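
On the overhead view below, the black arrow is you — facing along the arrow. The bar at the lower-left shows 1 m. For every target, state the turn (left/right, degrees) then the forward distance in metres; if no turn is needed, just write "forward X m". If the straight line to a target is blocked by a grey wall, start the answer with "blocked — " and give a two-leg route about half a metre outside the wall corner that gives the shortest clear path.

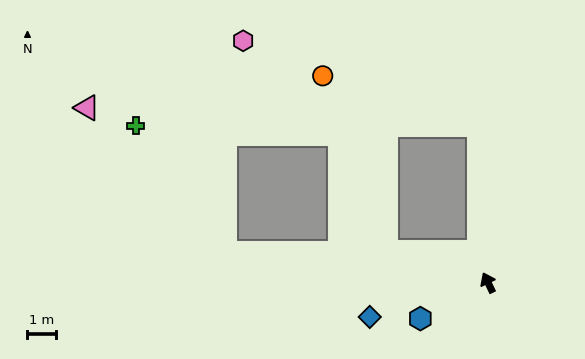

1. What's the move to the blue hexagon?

turn left 92°, forward 2.7 m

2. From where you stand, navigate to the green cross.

blocked — turn left 58°, forward 9.3 m, then turn right 48°, forward 5.5 m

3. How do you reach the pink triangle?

blocked — turn left 58°, forward 9.3 m, then turn right 40°, forward 7.1 m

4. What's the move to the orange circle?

blocked — turn left 47°, forward 3.7 m, then turn right 53°, forward 6.6 m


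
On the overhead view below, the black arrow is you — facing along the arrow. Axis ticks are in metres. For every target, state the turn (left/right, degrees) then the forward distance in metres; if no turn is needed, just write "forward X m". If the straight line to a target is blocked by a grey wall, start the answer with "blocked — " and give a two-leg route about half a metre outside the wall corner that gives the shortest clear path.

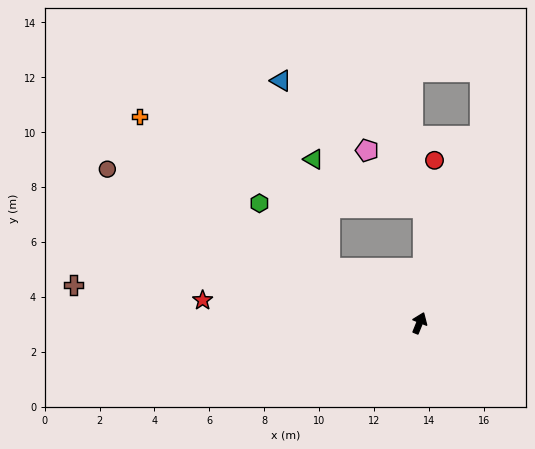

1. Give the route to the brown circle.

turn left 86°, forward 12.7 m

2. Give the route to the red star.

turn left 106°, forward 7.9 m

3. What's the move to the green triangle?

blocked — turn left 82°, forward 3.8 m, then turn right 52°, forward 4.1 m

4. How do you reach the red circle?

turn left 17°, forward 6.0 m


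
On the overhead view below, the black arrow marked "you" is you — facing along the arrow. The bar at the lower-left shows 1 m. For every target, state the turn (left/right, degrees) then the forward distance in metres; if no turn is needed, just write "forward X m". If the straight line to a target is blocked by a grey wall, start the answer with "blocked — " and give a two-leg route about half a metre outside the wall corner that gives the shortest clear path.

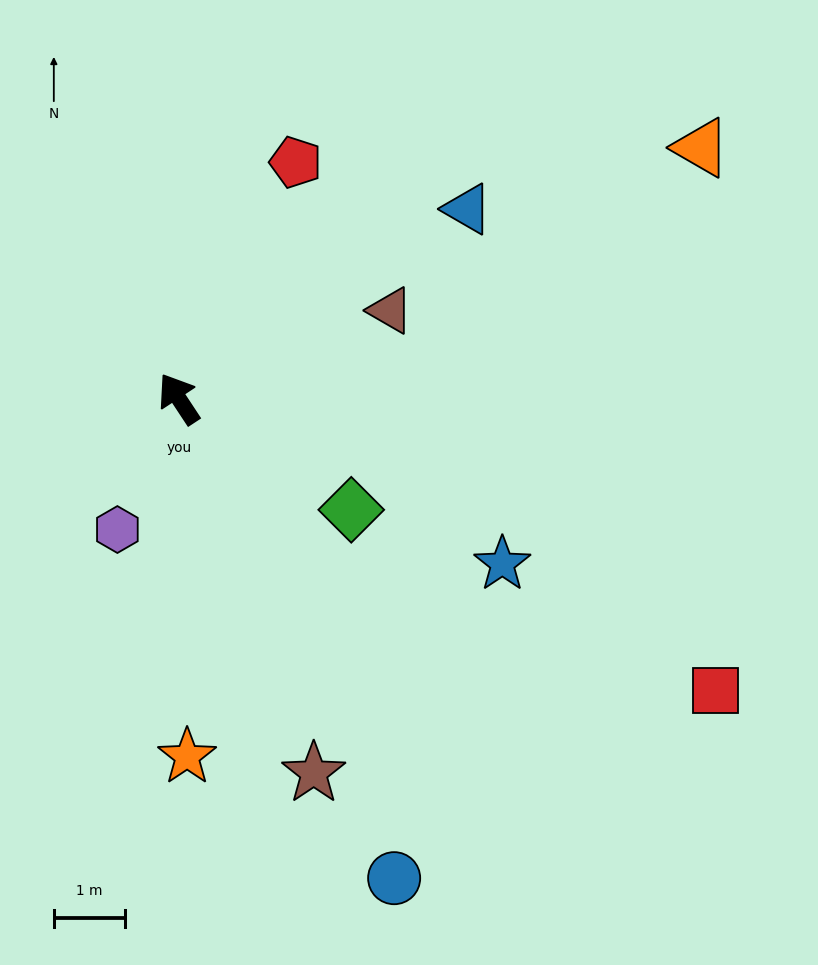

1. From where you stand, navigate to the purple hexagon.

turn left 121°, forward 2.0 m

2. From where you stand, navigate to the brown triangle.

turn right 101°, forward 3.2 m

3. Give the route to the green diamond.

turn right 156°, forward 2.9 m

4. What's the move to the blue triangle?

turn right 90°, forward 4.8 m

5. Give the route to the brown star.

turn left 166°, forward 5.6 m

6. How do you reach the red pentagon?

turn right 60°, forward 3.7 m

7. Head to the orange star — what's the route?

turn left 148°, forward 5.0 m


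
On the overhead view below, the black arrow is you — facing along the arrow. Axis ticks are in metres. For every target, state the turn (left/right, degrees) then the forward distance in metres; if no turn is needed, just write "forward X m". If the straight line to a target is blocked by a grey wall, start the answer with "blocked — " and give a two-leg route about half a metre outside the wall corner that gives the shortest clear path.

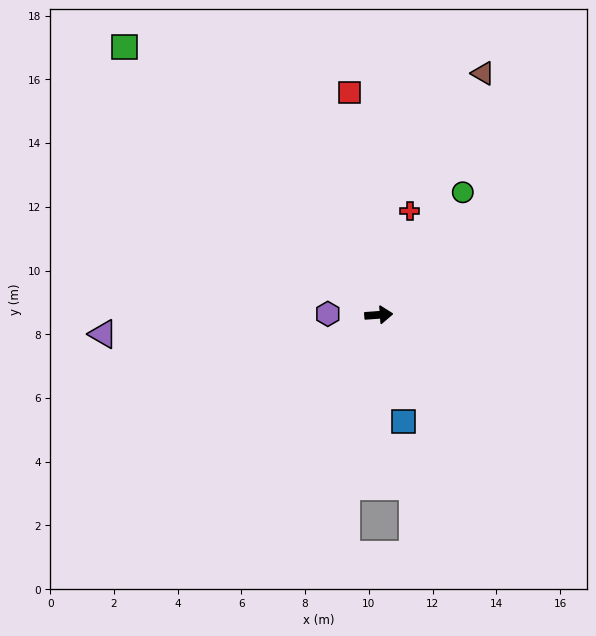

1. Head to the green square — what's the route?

turn left 129°, forward 11.6 m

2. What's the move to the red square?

turn left 93°, forward 7.0 m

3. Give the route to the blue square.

turn right 81°, forward 3.4 m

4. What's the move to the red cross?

turn left 69°, forward 3.4 m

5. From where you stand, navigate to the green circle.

turn left 51°, forward 4.7 m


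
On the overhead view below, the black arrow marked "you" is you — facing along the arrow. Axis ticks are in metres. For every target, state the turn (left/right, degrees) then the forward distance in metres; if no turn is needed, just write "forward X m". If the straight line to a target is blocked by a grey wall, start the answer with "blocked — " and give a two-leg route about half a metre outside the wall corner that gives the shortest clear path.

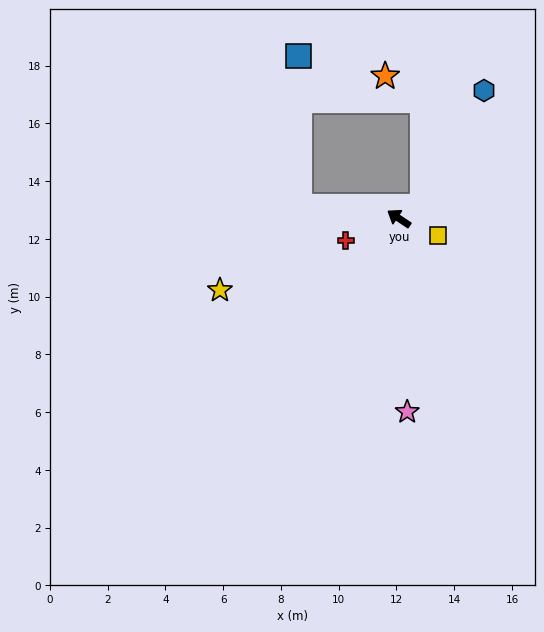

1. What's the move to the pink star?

turn left 126°, forward 6.7 m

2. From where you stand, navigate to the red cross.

turn left 56°, forward 2.0 m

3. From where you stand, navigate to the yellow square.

turn right 170°, forward 1.5 m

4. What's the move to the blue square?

blocked — turn left 27°, forward 3.5 m, then turn right 83°, forward 5.2 m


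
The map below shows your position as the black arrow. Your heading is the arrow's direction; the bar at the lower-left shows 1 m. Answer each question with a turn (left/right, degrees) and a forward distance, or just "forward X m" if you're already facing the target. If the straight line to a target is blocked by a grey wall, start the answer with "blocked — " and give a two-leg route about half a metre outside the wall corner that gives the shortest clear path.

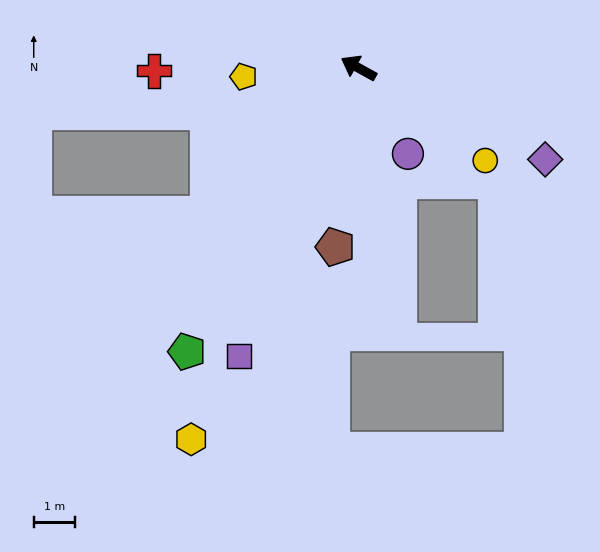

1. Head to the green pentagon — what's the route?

turn left 88°, forward 8.0 m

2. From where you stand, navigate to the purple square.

turn left 96°, forward 7.5 m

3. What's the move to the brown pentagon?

turn left 112°, forward 4.3 m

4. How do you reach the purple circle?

turn left 149°, forward 2.4 m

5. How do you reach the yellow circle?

turn left 173°, forward 3.8 m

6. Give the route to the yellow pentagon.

turn left 33°, forward 2.8 m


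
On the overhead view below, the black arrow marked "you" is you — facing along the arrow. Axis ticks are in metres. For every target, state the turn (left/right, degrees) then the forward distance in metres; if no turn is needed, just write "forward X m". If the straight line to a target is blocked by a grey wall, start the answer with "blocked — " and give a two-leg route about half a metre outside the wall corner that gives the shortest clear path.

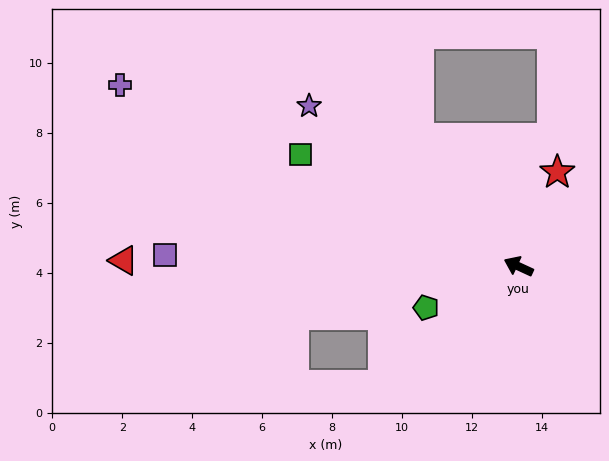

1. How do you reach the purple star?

turn right 13°, forward 7.5 m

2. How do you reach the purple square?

turn left 23°, forward 10.1 m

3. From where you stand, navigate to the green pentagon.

turn left 49°, forward 2.9 m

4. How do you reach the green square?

turn right 2°, forward 7.0 m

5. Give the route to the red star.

turn right 88°, forward 2.9 m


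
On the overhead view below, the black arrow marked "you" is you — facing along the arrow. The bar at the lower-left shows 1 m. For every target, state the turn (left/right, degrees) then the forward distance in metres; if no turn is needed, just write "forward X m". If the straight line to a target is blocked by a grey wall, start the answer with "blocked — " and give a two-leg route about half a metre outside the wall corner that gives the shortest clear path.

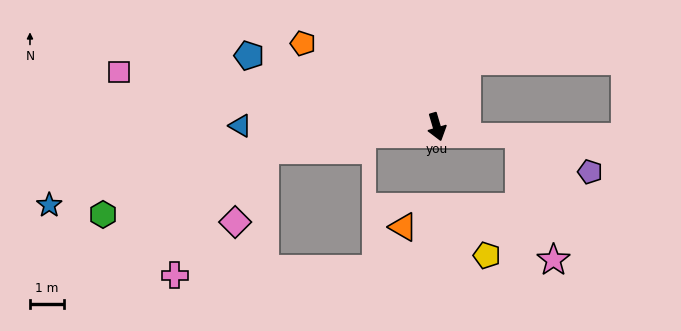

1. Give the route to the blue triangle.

turn right 107°, forward 5.8 m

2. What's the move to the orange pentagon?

turn right 138°, forward 4.7 m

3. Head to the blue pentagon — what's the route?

turn right 127°, forward 5.9 m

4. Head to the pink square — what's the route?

turn right 116°, forward 9.6 m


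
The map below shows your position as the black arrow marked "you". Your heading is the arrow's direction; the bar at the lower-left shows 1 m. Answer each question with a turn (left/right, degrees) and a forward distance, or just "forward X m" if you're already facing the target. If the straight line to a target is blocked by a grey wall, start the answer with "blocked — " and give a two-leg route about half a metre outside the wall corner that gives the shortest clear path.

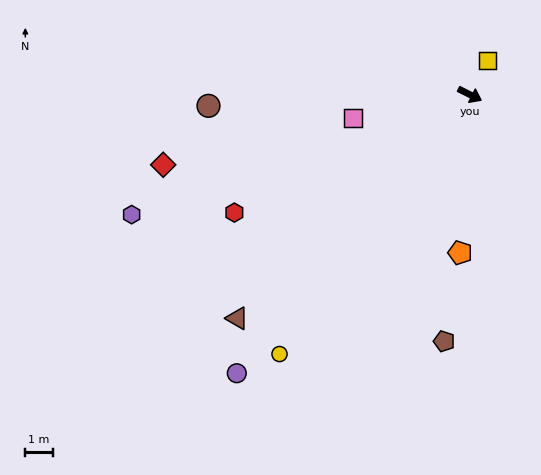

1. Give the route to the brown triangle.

turn right 109°, forward 11.8 m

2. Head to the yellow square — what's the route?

turn left 90°, forward 1.4 m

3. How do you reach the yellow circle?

turn right 100°, forward 11.8 m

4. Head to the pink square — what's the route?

turn right 142°, forward 4.3 m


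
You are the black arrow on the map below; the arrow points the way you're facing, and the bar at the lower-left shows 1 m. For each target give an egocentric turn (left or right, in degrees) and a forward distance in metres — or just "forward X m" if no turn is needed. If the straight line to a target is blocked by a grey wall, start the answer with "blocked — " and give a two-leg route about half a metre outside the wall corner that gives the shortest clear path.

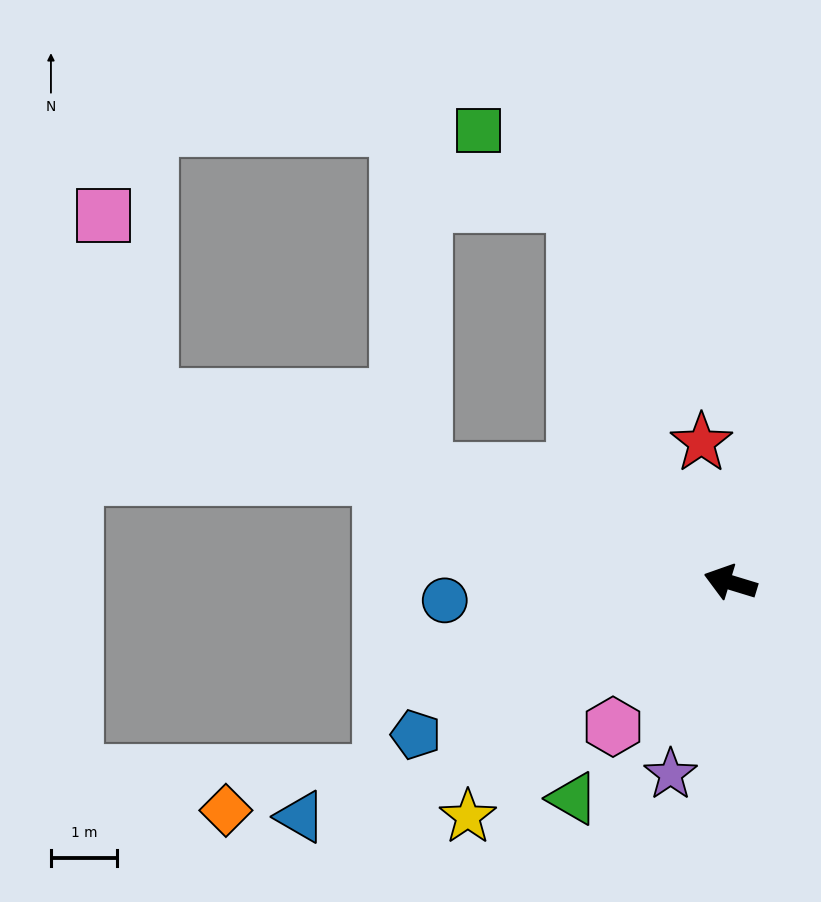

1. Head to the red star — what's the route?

turn right 61°, forward 2.1 m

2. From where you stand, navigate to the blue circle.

turn left 21°, forward 4.3 m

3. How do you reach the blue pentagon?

turn left 43°, forward 5.3 m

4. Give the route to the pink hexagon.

turn left 68°, forward 2.8 m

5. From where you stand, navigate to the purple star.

turn left 90°, forward 3.0 m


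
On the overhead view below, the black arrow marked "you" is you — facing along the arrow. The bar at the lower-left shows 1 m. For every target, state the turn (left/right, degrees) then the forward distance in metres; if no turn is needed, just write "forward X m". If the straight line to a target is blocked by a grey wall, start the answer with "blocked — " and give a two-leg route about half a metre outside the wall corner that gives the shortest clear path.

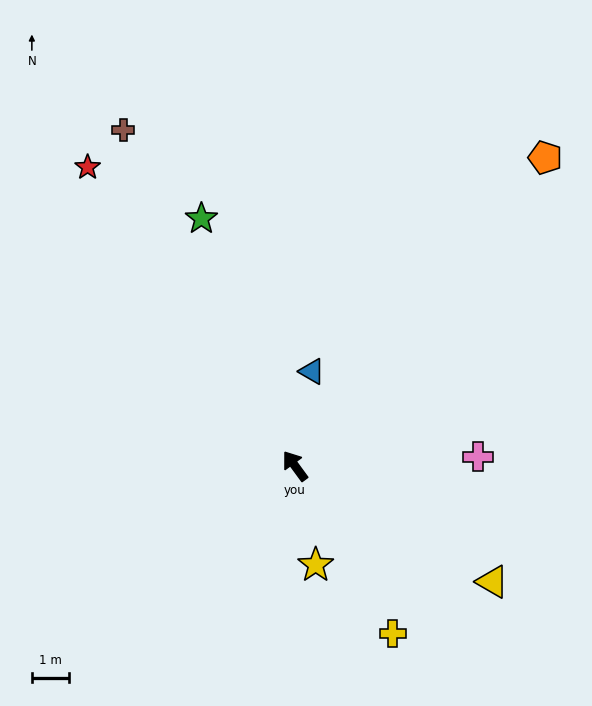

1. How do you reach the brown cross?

turn right 9°, forward 10.1 m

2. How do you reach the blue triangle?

turn right 46°, forward 2.6 m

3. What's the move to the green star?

turn right 16°, forward 7.1 m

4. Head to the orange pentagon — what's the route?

turn right 75°, forward 10.6 m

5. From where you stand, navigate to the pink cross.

turn right 123°, forward 4.9 m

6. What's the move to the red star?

forward 9.7 m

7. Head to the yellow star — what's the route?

turn left 156°, forward 2.7 m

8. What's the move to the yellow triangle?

turn right 157°, forward 6.1 m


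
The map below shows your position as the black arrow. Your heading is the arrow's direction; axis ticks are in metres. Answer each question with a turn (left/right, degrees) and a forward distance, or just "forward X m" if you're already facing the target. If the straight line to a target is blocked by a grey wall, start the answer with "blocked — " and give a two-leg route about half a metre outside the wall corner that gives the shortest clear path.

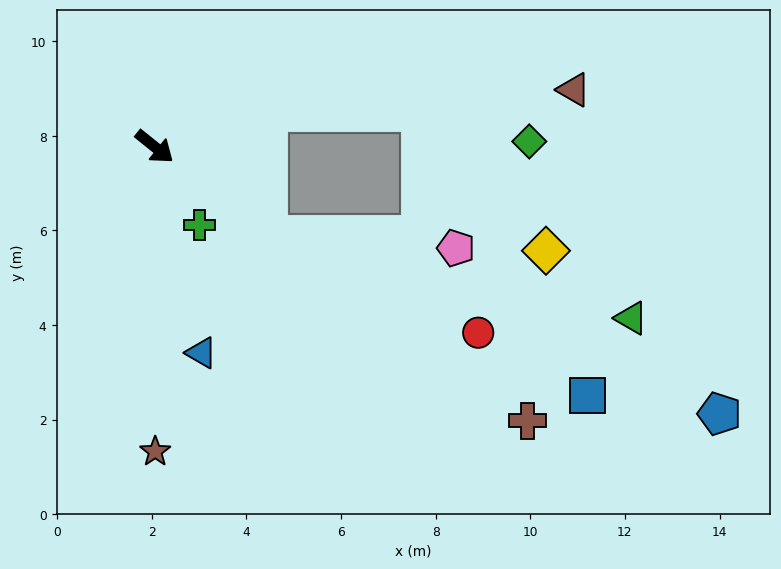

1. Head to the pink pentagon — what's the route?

blocked — forward 3.0 m, then turn left 35°, forward 4.0 m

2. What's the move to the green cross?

turn right 21°, forward 1.9 m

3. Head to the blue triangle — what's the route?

turn right 38°, forward 4.5 m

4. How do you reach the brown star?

turn right 51°, forward 6.4 m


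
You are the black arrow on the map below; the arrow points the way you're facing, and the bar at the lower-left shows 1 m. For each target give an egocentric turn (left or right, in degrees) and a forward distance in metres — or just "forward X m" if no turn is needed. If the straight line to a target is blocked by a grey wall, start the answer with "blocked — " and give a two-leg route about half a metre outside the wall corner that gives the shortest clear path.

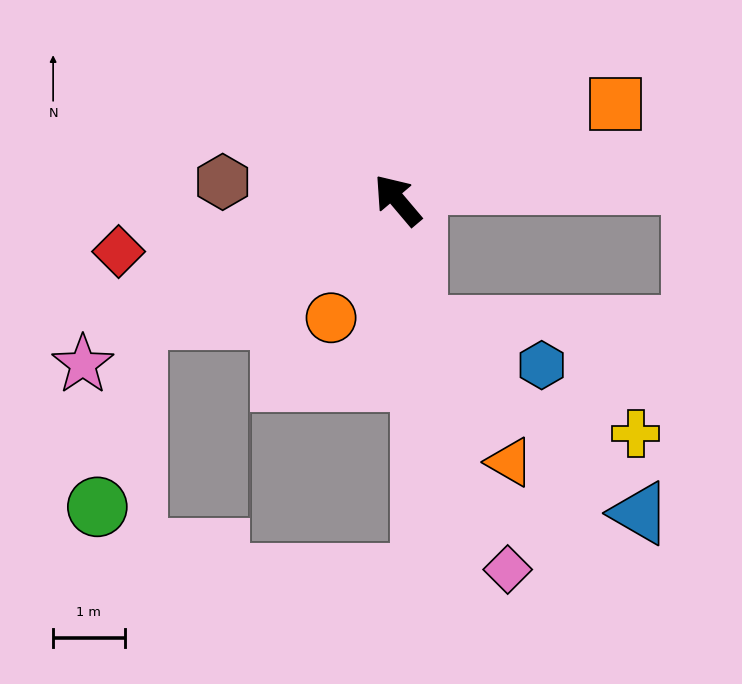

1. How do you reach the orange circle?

turn left 110°, forward 1.9 m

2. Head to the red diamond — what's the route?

turn left 60°, forward 4.0 m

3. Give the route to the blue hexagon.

blocked — turn left 149°, forward 1.8 m, then turn left 63°, forward 1.8 m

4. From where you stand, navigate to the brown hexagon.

turn left 44°, forward 2.5 m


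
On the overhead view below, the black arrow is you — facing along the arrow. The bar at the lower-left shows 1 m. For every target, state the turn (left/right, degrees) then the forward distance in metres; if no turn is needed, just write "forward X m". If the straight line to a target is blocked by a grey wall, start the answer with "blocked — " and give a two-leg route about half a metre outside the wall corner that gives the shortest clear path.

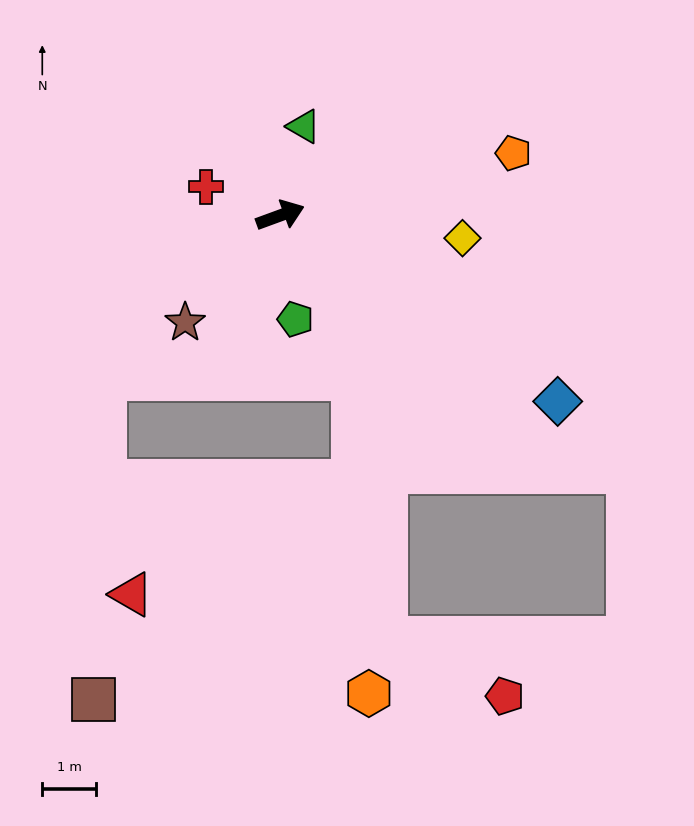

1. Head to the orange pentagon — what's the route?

turn right 5°, forward 4.5 m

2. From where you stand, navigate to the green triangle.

turn left 55°, forward 1.7 m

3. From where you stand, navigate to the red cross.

turn left 139°, forward 1.5 m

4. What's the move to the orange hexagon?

blocked — turn right 86°, forward 3.3 m, then turn right 22°, forward 5.9 m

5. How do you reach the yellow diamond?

turn right 27°, forward 3.4 m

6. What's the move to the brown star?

turn right 152°, forward 2.7 m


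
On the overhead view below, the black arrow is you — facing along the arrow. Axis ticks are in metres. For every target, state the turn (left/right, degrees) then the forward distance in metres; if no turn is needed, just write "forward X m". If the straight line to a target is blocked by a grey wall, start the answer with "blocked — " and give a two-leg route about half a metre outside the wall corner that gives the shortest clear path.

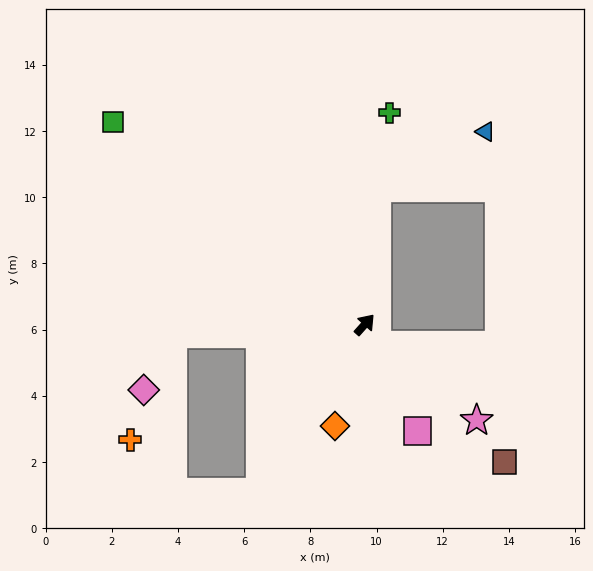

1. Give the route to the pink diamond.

blocked — turn left 135°, forward 5.8 m, then turn left 59°, forward 1.9 m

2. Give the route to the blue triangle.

blocked — turn left 37°, forward 4.1 m, then turn right 58°, forward 3.7 m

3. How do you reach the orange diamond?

turn right 155°, forward 3.2 m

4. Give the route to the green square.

turn left 93°, forward 9.8 m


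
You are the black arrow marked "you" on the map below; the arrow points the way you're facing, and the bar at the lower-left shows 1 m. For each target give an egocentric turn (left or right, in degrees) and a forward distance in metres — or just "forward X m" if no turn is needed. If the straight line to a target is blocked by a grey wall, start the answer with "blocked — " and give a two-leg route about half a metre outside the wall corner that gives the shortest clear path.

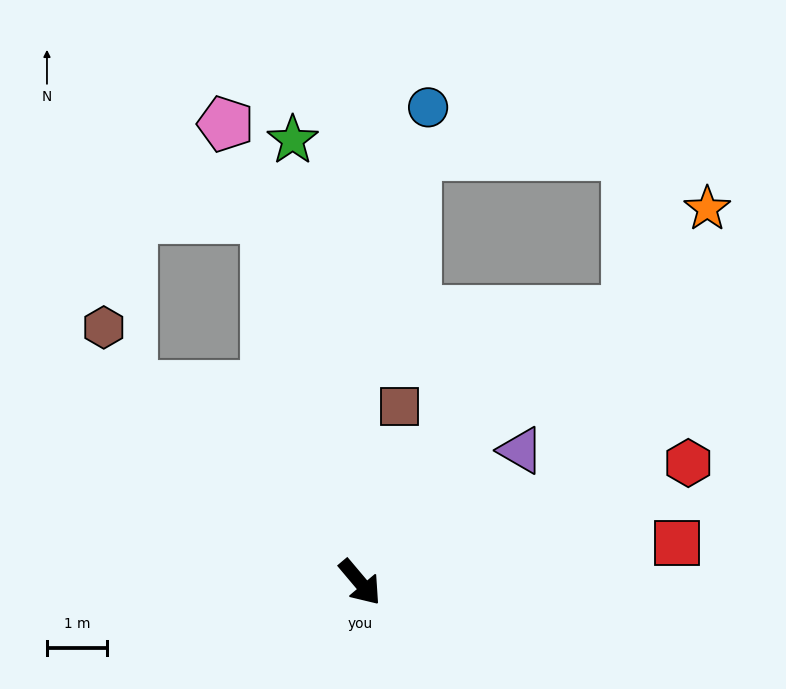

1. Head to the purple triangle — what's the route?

turn left 89°, forward 3.5 m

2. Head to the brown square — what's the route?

turn left 127°, forward 3.0 m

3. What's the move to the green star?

turn left 149°, forward 7.4 m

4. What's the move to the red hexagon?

turn left 70°, forward 5.8 m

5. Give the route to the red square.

turn left 57°, forward 5.3 m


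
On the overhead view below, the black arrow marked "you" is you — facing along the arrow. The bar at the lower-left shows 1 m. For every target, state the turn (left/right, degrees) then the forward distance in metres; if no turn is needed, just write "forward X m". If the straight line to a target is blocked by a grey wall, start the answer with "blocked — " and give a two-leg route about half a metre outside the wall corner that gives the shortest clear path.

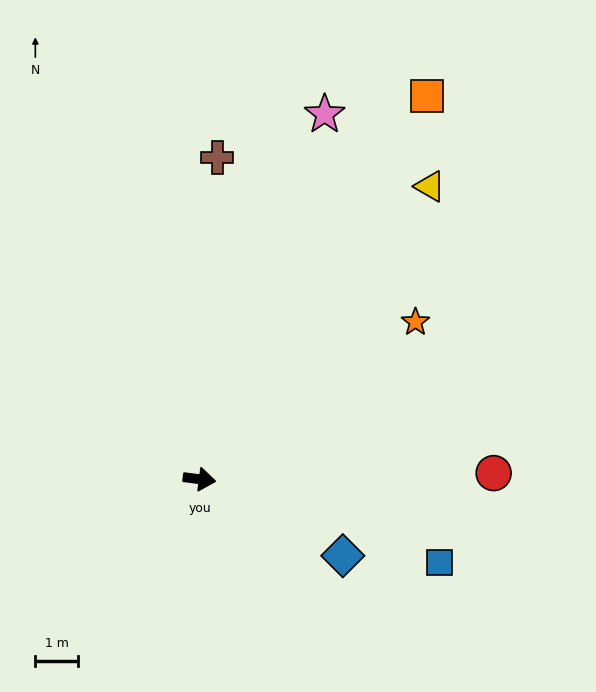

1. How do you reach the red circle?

turn left 9°, forward 6.9 m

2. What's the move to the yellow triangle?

turn left 59°, forward 8.8 m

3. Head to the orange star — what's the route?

turn left 43°, forward 6.3 m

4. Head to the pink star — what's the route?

turn left 78°, forward 9.1 m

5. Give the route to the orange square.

turn left 67°, forward 10.5 m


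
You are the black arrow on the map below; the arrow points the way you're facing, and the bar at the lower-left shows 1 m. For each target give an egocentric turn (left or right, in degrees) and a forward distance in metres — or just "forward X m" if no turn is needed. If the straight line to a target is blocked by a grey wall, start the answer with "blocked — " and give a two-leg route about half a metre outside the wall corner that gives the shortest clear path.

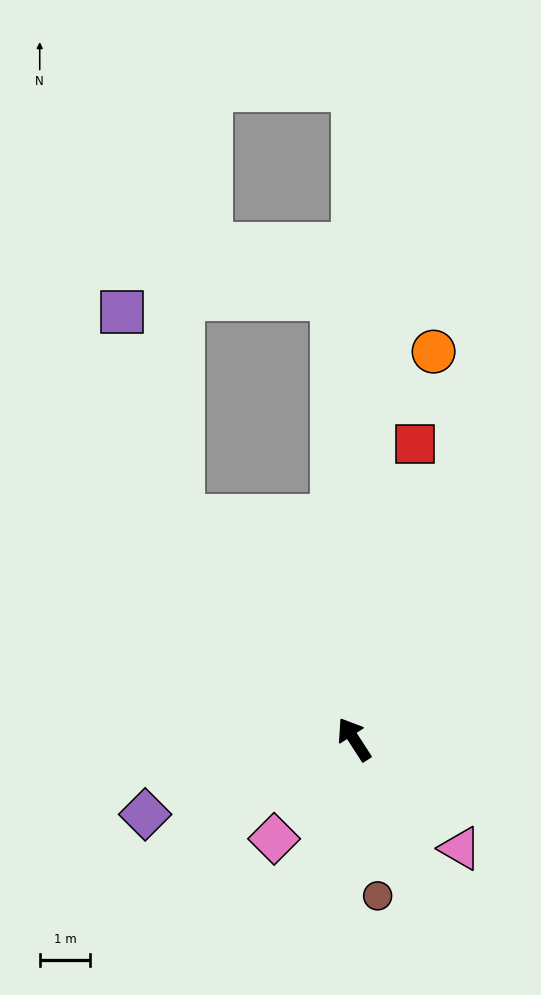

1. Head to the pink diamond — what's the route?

turn left 108°, forward 2.5 m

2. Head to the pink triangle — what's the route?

turn right 169°, forward 3.0 m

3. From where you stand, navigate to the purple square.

blocked — turn left 5°, forward 5.6 m, then turn right 21°, forward 4.2 m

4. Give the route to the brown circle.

turn left 156°, forward 3.1 m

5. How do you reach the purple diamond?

turn left 77°, forward 4.4 m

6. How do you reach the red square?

turn right 45°, forward 6.0 m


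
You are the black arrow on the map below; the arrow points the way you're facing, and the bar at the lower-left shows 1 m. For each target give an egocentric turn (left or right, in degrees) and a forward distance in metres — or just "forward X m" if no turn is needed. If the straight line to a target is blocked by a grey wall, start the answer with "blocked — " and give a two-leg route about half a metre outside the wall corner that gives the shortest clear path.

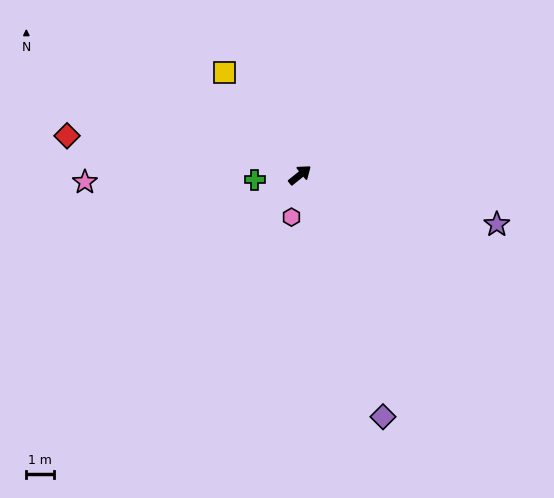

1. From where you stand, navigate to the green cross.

turn left 147°, forward 1.7 m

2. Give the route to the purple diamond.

turn right 110°, forward 9.4 m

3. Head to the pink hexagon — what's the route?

turn right 140°, forward 1.6 m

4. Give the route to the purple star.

turn right 53°, forward 7.4 m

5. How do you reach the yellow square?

turn left 87°, forward 4.7 m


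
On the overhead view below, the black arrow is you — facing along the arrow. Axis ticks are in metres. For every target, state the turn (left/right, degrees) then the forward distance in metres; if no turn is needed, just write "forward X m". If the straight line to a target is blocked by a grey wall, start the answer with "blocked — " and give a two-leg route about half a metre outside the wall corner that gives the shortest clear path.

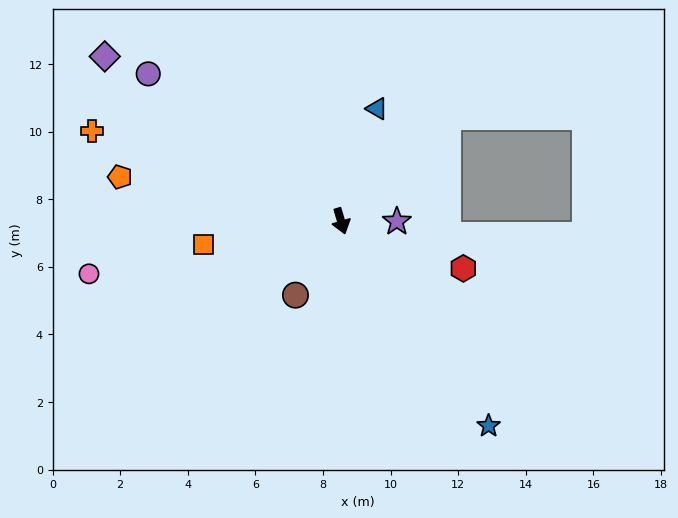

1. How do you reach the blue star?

turn left 19°, forward 7.5 m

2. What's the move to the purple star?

turn left 73°, forward 1.7 m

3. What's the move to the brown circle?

turn right 48°, forward 2.6 m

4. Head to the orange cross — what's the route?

turn right 126°, forward 7.8 m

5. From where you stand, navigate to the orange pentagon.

turn right 118°, forward 6.7 m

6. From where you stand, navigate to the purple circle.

turn right 144°, forward 7.2 m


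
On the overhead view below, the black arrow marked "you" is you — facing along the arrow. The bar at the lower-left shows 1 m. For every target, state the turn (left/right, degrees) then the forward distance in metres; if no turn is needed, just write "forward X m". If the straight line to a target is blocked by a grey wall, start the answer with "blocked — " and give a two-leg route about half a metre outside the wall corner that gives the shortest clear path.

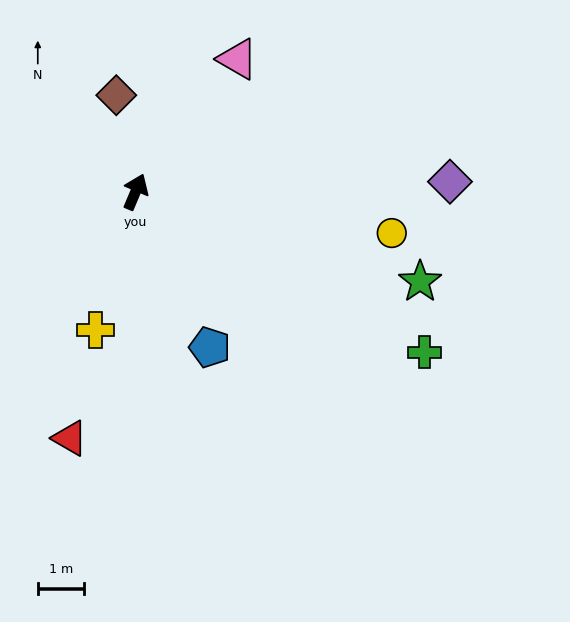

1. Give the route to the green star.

turn right 85°, forward 6.5 m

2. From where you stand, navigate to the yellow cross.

turn right 173°, forward 3.1 m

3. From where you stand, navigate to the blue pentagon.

turn right 132°, forward 3.7 m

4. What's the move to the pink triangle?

turn right 15°, forward 3.6 m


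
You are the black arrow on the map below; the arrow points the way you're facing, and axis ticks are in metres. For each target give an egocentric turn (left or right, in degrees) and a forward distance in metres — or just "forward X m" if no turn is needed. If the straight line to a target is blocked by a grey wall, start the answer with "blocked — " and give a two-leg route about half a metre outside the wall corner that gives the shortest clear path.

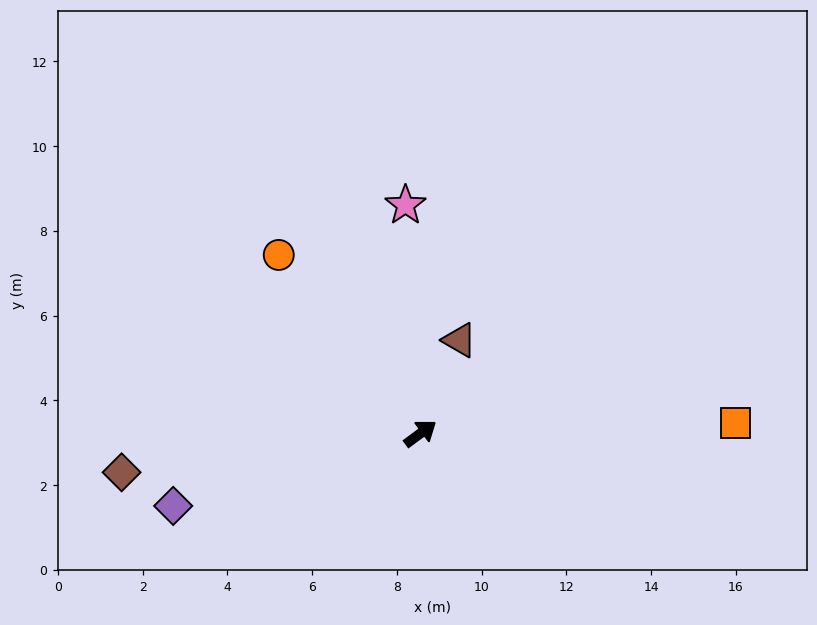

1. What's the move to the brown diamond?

turn left 151°, forward 7.1 m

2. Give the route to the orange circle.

turn left 92°, forward 5.4 m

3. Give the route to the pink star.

turn left 57°, forward 5.4 m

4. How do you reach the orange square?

turn right 35°, forward 7.4 m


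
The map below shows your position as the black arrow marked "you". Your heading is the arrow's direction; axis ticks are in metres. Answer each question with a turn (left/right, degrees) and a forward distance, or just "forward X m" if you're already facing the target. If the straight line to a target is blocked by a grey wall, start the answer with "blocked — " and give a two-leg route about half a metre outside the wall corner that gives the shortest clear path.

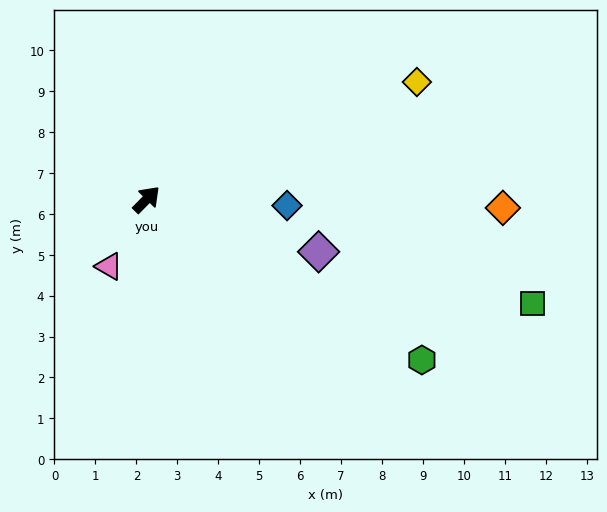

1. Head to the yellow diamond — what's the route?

turn right 22°, forward 7.2 m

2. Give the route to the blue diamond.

turn right 48°, forward 3.4 m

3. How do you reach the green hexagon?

turn right 76°, forward 7.8 m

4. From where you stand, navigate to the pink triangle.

turn right 165°, forward 1.9 m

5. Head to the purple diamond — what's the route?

turn right 62°, forward 4.4 m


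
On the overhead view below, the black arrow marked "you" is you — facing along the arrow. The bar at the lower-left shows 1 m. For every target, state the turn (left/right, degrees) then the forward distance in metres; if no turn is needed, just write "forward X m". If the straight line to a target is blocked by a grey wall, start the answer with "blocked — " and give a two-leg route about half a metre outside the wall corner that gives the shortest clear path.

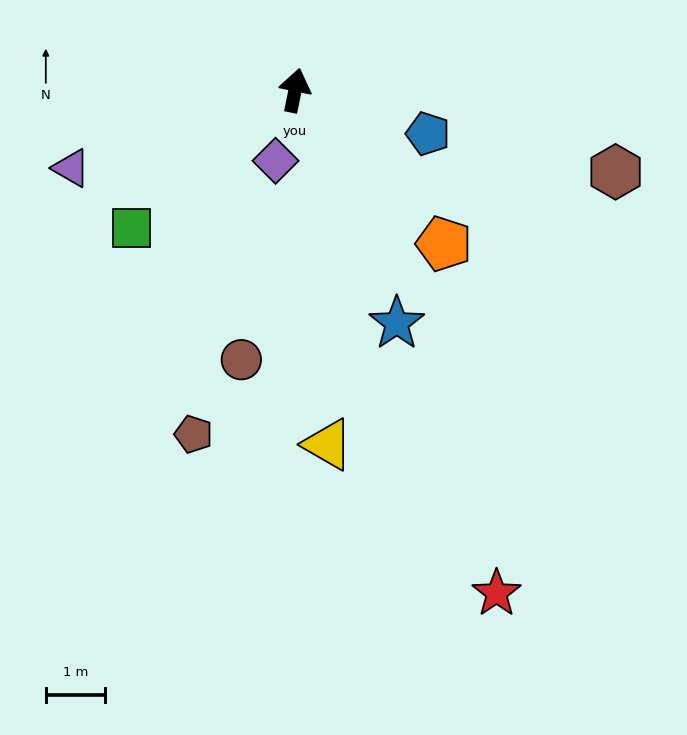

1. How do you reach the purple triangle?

turn left 121°, forward 4.0 m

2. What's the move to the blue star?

turn right 145°, forward 4.3 m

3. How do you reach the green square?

turn left 142°, forward 3.6 m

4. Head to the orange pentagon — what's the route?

turn right 124°, forward 3.6 m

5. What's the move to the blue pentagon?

turn right 97°, forward 2.4 m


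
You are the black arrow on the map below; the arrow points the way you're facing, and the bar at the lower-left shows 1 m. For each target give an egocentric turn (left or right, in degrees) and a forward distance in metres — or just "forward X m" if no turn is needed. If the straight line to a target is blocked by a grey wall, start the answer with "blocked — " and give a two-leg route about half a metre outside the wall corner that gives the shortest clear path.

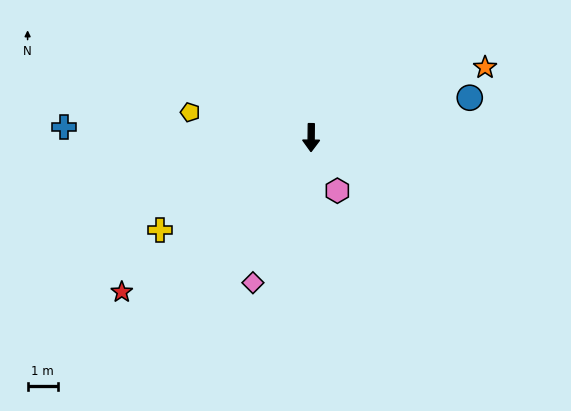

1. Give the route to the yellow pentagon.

turn right 101°, forward 4.1 m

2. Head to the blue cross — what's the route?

turn right 92°, forward 8.2 m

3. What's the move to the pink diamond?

turn right 21°, forward 5.2 m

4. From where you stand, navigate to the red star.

turn right 50°, forward 8.1 m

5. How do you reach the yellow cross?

turn right 58°, forward 5.8 m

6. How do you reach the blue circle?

turn left 105°, forward 5.4 m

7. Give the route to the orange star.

turn left 113°, forward 6.2 m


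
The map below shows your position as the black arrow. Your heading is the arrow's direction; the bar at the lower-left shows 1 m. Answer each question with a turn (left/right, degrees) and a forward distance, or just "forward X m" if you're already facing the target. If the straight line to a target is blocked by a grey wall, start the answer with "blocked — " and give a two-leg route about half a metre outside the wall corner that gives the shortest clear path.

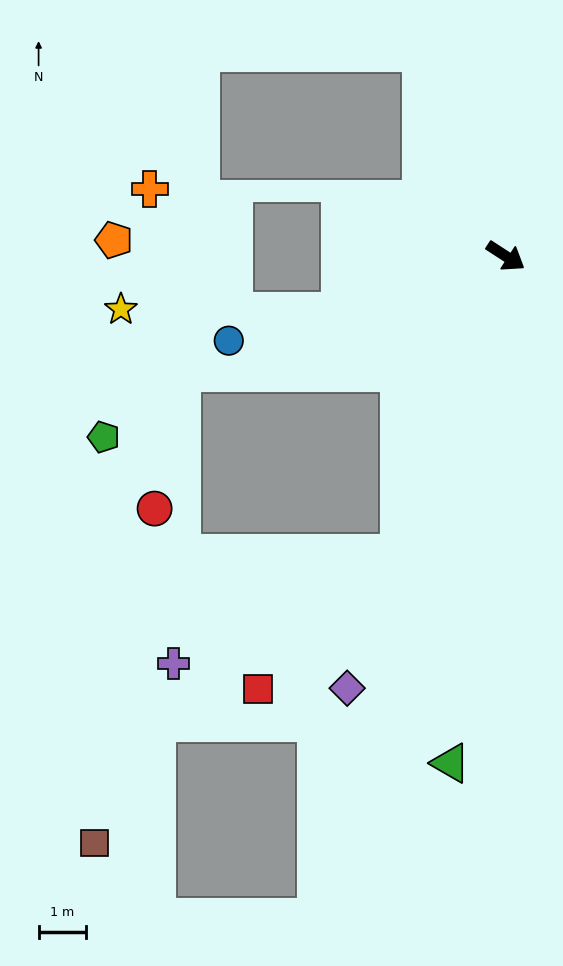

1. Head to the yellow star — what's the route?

blocked — turn right 128°, forward 3.7 m, then turn right 20°, forward 4.6 m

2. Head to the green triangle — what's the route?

turn right 63°, forward 10.7 m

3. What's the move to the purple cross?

blocked — turn right 76°, forward 6.7 m, then turn right 45°, forward 5.3 m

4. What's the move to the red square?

blocked — turn right 76°, forward 6.7 m, then turn right 28°, forward 4.1 m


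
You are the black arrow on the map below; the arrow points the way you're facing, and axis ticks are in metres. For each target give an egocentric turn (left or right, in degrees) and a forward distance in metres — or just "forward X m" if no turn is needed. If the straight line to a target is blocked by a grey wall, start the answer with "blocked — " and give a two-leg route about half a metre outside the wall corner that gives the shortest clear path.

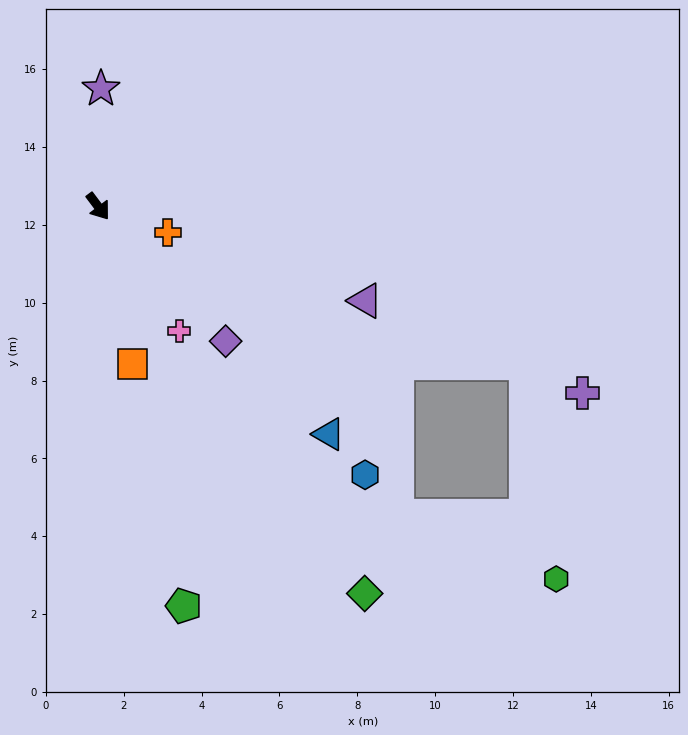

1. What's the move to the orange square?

turn right 25°, forward 4.1 m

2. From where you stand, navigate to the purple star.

turn left 142°, forward 3.0 m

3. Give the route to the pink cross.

turn right 4°, forward 3.8 m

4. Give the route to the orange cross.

turn left 32°, forward 1.9 m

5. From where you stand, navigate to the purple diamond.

turn left 7°, forward 4.8 m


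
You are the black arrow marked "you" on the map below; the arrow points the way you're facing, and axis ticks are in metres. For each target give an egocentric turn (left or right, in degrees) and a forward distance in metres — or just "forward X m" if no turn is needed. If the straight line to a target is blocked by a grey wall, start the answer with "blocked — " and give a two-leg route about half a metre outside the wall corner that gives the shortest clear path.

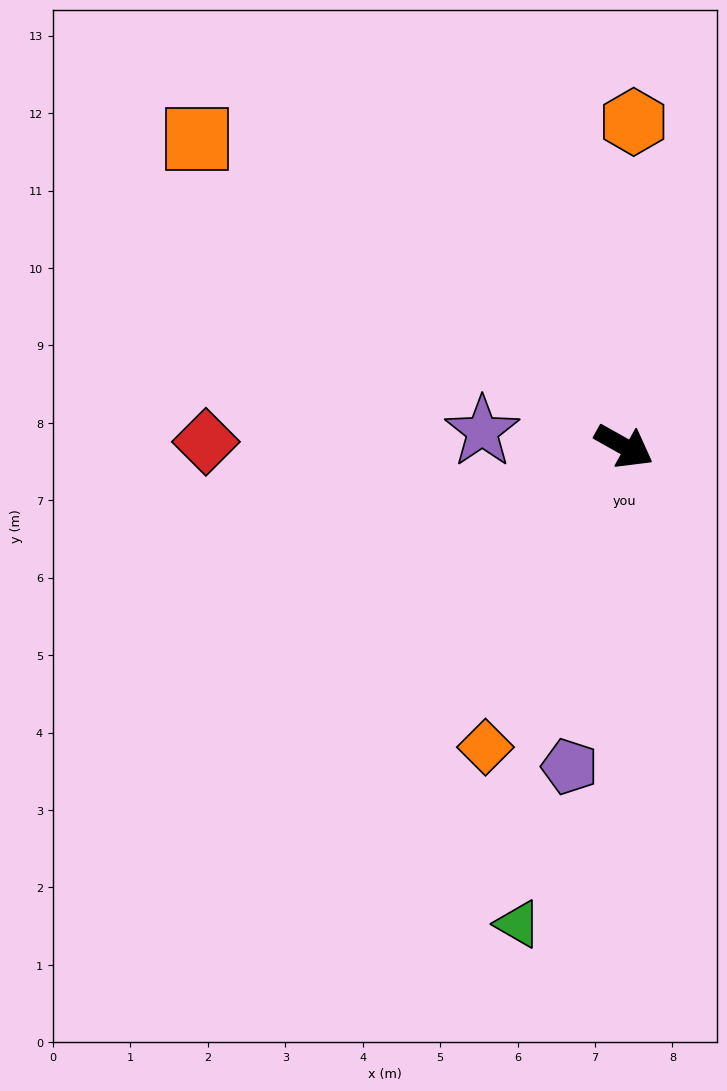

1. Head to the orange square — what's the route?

turn left 174°, forward 6.8 m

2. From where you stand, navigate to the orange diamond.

turn right 85°, forward 4.3 m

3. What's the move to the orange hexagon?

turn left 118°, forward 4.2 m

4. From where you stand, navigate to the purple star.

turn right 157°, forward 1.8 m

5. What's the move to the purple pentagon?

turn right 70°, forward 4.2 m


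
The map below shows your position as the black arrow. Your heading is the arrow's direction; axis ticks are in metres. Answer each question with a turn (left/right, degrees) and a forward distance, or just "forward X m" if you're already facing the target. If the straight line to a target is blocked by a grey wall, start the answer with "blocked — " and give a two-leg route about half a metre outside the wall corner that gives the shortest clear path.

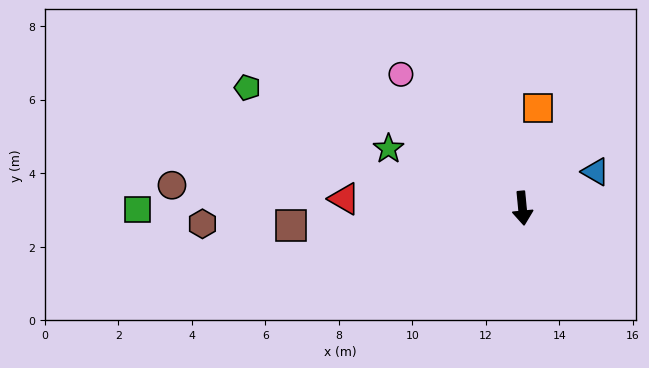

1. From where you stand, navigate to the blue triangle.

turn left 111°, forward 2.2 m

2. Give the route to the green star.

turn right 119°, forward 4.0 m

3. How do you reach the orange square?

turn left 166°, forward 2.8 m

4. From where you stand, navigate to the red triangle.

turn right 99°, forward 4.9 m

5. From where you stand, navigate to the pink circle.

turn right 143°, forward 4.9 m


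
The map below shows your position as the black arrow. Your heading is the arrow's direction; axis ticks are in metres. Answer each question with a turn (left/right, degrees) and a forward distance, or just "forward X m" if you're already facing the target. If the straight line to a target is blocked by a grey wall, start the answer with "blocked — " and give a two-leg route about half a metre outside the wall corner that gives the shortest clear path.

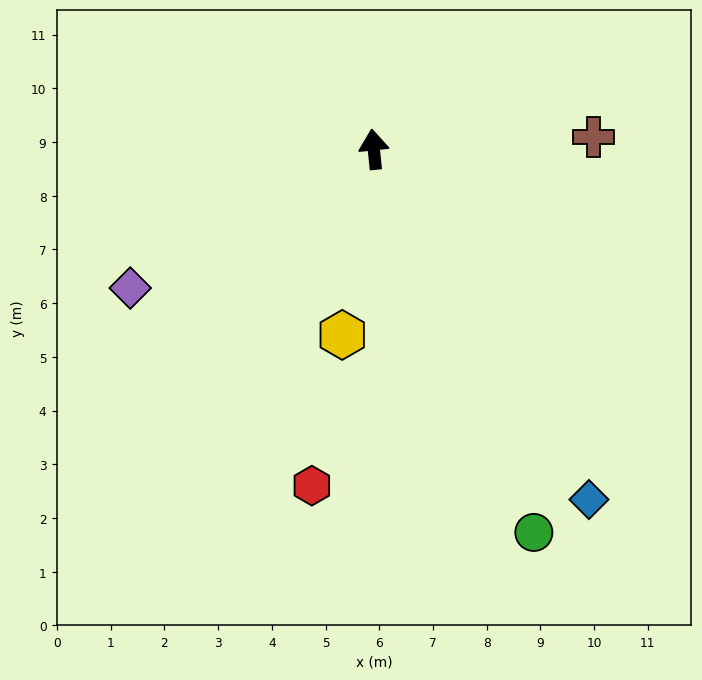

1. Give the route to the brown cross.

turn right 93°, forward 4.1 m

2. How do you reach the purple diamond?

turn left 114°, forward 5.2 m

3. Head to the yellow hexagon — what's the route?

turn left 164°, forward 3.5 m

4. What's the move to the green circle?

turn right 163°, forward 7.7 m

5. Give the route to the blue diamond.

turn right 154°, forward 7.7 m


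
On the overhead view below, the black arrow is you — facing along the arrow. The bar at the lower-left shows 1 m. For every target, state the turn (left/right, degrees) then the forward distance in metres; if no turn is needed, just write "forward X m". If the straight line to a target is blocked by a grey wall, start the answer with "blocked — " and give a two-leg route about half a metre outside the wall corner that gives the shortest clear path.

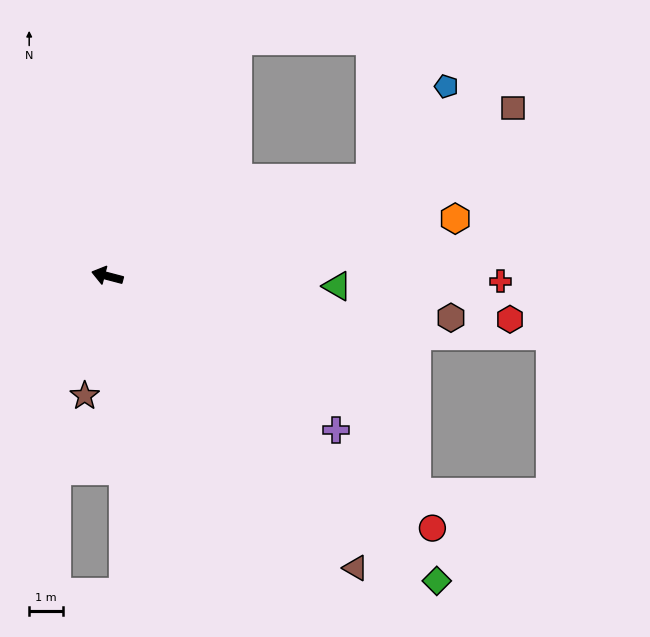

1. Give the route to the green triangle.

turn right 168°, forward 6.8 m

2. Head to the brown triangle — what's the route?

turn left 145°, forward 11.4 m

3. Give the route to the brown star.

turn left 94°, forward 3.6 m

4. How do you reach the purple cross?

turn left 161°, forward 8.2 m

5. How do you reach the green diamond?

turn left 152°, forward 13.3 m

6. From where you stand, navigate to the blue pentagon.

blocked — turn right 145°, forward 8.3 m, then turn left 30°, forward 3.6 m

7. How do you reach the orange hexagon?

turn right 156°, forward 10.5 m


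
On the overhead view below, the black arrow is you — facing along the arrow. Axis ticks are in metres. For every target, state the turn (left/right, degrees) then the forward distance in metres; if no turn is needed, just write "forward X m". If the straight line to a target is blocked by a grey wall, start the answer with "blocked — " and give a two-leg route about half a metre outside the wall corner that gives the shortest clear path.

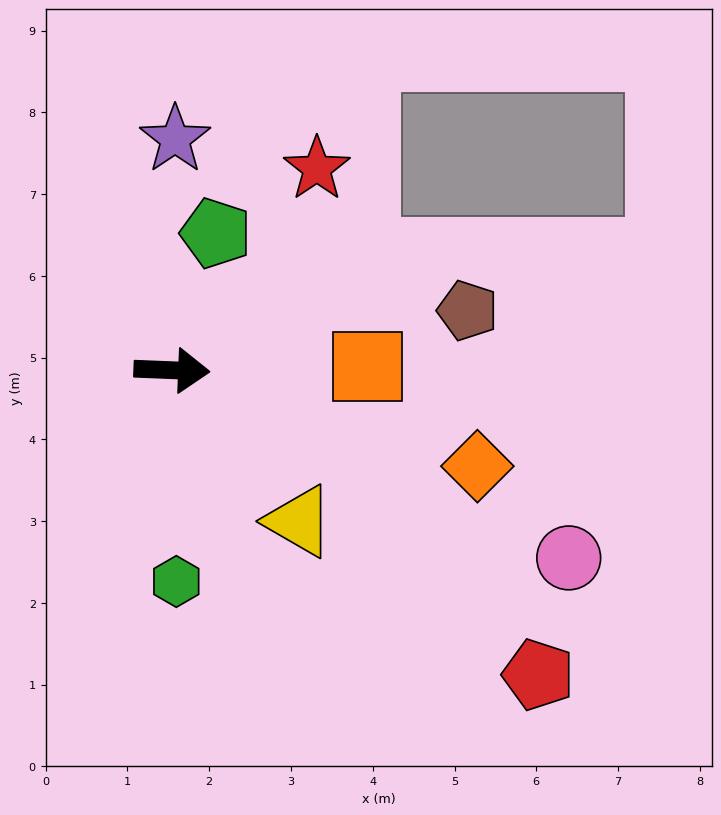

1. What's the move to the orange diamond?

turn right 15°, forward 3.9 m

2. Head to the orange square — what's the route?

turn left 3°, forward 2.4 m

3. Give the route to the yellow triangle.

turn right 48°, forward 2.4 m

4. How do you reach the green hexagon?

turn right 87°, forward 2.6 m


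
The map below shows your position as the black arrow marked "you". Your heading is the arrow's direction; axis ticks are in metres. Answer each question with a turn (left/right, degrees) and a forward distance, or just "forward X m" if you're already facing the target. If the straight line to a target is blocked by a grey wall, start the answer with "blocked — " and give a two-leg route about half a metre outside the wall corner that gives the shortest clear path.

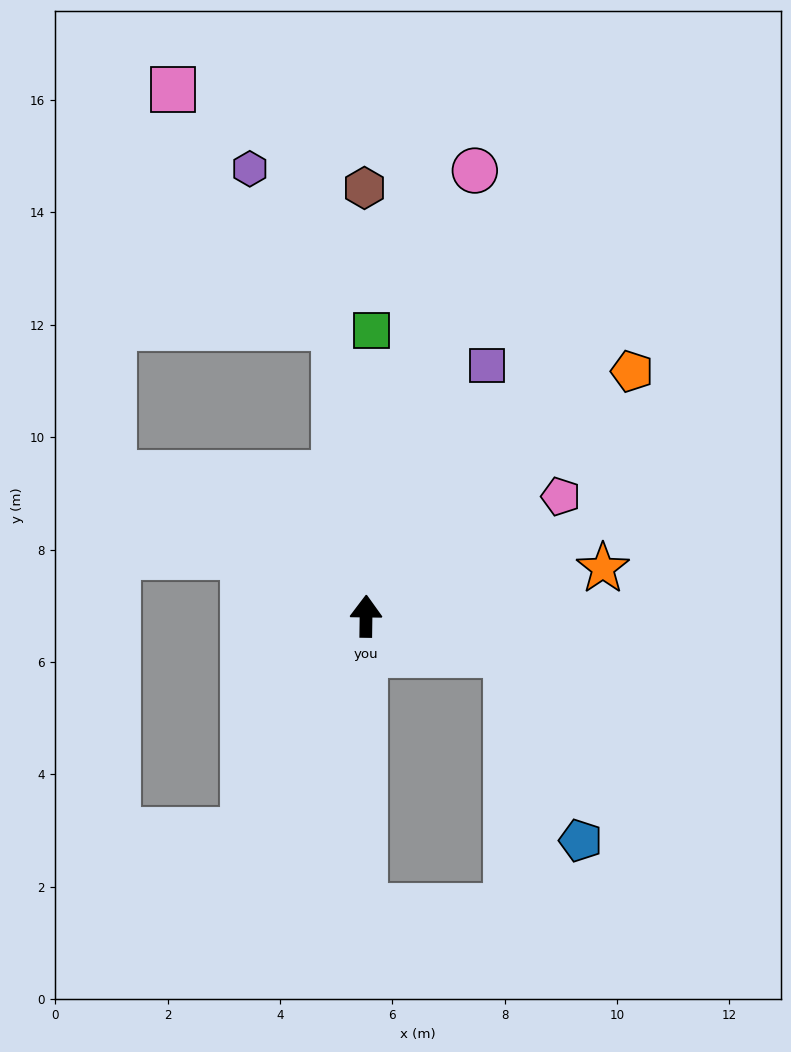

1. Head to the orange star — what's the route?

turn right 78°, forward 4.3 m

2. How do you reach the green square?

forward 5.1 m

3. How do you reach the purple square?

turn right 25°, forward 5.0 m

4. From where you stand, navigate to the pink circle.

turn right 13°, forward 8.2 m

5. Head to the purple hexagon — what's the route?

blocked — turn left 7°, forward 5.2 m, then turn left 22°, forward 3.2 m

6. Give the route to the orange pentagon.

turn right 47°, forward 6.4 m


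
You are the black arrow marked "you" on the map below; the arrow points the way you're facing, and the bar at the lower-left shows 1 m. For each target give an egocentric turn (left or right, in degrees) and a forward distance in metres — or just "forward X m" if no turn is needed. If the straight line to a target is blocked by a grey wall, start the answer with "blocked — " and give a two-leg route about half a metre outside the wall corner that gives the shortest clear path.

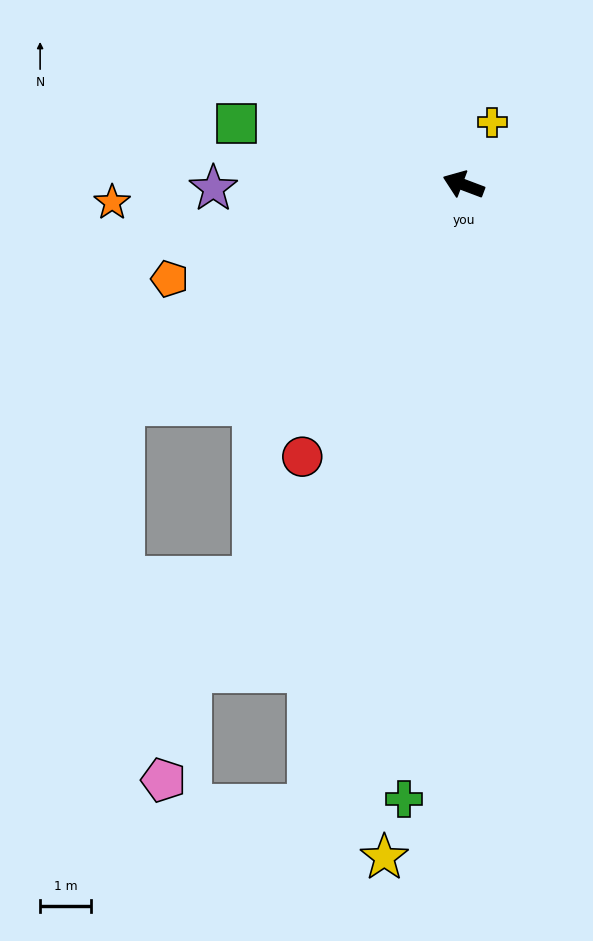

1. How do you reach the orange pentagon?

turn left 38°, forward 6.1 m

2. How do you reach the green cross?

turn left 105°, forward 12.2 m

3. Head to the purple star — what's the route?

turn left 22°, forward 4.9 m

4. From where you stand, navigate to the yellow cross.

turn right 94°, forward 1.4 m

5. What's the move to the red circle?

turn left 80°, forward 6.3 m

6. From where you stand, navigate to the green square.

turn left 6°, forward 4.6 m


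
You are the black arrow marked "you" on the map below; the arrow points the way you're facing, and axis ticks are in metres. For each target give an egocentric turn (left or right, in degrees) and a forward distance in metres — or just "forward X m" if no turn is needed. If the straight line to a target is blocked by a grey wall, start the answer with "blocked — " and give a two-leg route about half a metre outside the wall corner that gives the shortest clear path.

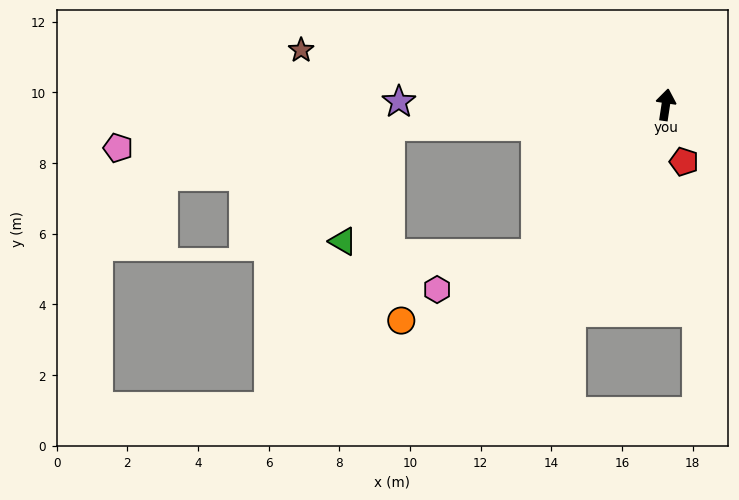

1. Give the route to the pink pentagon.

turn left 103°, forward 15.5 m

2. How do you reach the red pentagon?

turn right 154°, forward 1.7 m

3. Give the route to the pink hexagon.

blocked — turn left 147°, forward 5.6 m, then turn right 28°, forward 3.0 m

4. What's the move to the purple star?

turn left 98°, forward 7.6 m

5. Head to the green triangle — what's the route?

blocked — turn left 103°, forward 7.8 m, then turn left 63°, forward 3.5 m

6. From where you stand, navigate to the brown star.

turn left 90°, forward 10.4 m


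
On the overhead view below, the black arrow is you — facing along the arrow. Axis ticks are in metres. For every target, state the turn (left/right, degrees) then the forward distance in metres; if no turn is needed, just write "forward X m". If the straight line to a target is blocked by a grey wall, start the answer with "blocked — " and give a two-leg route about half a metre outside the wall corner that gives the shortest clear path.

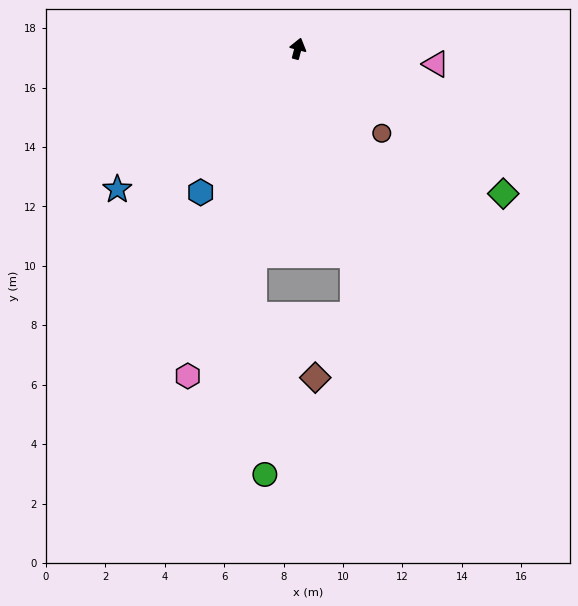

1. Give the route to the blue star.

turn left 143°, forward 7.7 m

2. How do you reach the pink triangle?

turn right 82°, forward 4.7 m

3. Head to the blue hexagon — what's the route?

turn left 161°, forward 5.8 m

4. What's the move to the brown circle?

turn right 121°, forward 4.0 m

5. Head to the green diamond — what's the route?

turn right 110°, forward 8.5 m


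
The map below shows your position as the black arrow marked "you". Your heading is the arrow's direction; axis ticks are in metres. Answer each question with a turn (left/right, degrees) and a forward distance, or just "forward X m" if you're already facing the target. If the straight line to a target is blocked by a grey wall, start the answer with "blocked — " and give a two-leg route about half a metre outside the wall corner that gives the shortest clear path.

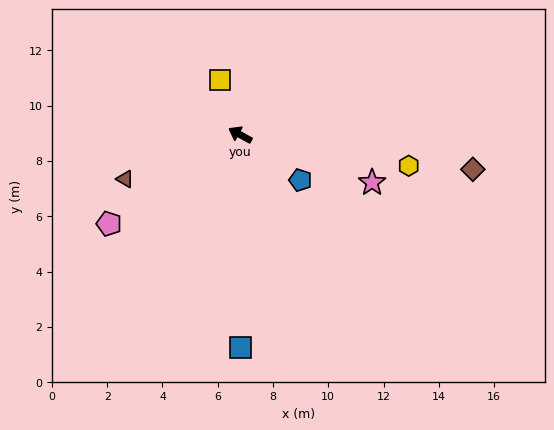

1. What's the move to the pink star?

turn right 171°, forward 5.1 m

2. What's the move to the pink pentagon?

turn left 63°, forward 5.7 m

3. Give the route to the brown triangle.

turn left 50°, forward 4.5 m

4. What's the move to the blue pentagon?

turn left 172°, forward 2.7 m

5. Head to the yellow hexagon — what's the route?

turn right 162°, forward 6.2 m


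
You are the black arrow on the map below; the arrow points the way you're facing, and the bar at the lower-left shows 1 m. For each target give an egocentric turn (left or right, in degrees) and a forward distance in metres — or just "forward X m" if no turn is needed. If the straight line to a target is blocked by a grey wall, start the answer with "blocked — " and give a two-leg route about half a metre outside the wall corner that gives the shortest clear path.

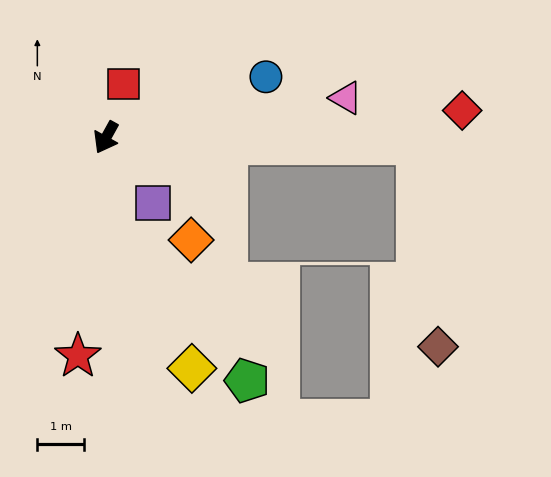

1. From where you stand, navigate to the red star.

turn left 22°, forward 4.7 m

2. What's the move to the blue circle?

turn left 140°, forward 3.6 m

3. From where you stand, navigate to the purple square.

turn left 65°, forward 1.7 m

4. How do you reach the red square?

turn right 169°, forward 1.2 m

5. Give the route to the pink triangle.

turn left 128°, forward 5.2 m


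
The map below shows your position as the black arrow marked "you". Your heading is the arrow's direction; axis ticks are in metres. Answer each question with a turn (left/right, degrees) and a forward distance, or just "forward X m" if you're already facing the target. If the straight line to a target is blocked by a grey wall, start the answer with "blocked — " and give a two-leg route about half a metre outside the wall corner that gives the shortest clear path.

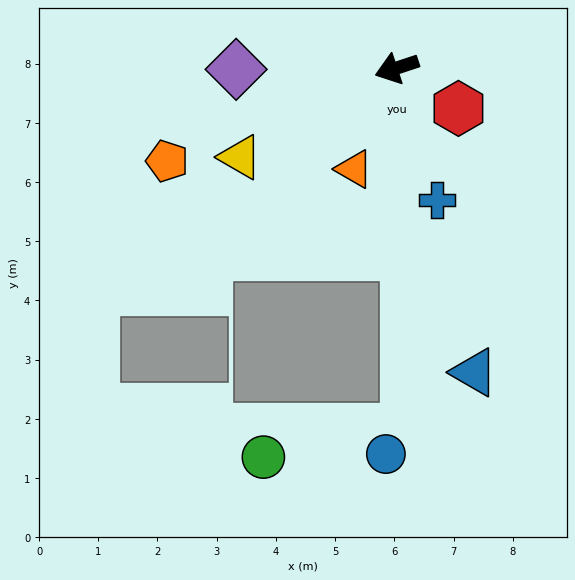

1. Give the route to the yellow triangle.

turn left 11°, forward 3.0 m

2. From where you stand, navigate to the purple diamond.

turn right 18°, forward 2.7 m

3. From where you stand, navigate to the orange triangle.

turn left 49°, forward 1.9 m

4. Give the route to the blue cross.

turn left 89°, forward 2.3 m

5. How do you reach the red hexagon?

turn left 128°, forward 1.2 m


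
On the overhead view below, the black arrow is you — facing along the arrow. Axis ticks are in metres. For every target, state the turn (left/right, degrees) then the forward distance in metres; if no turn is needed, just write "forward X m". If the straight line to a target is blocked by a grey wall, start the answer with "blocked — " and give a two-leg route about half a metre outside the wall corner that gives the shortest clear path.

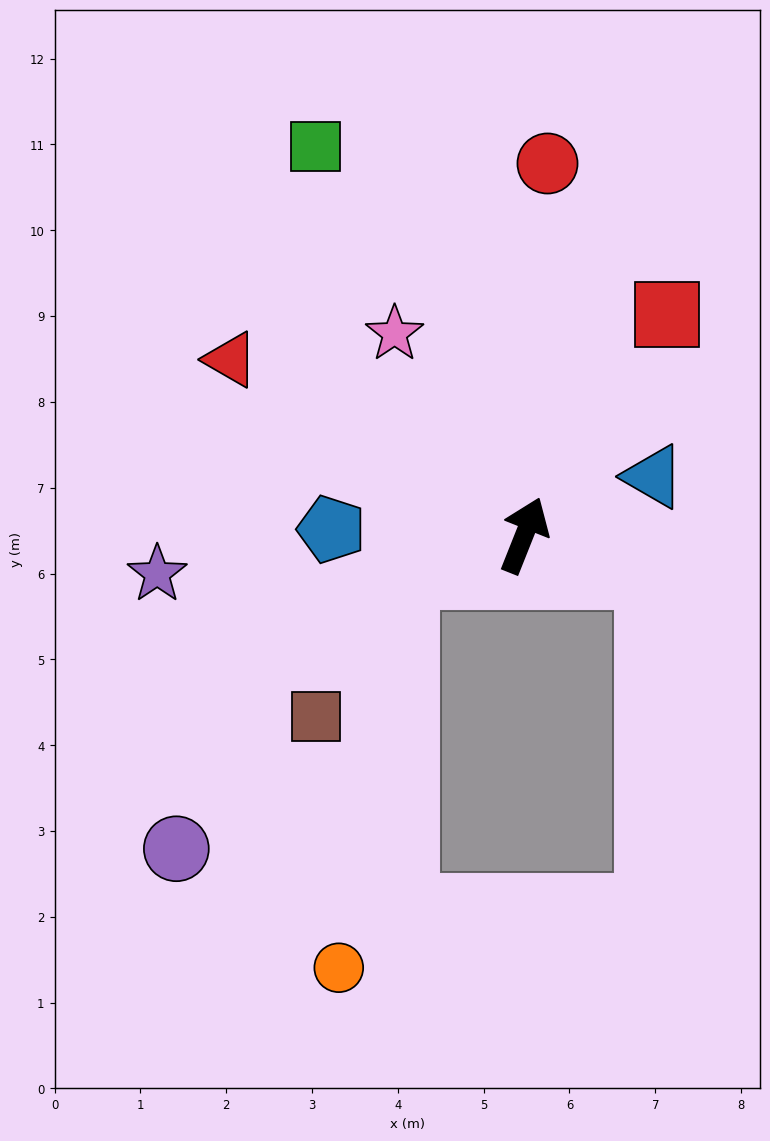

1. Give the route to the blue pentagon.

turn left 110°, forward 2.2 m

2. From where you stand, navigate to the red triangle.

turn left 81°, forward 4.0 m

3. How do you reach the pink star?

turn left 54°, forward 2.8 m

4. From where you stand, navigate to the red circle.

turn left 18°, forward 4.3 m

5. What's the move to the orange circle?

blocked — turn left 129°, forward 1.5 m, then turn left 64°, forward 4.7 m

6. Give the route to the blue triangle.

turn right 44°, forward 1.7 m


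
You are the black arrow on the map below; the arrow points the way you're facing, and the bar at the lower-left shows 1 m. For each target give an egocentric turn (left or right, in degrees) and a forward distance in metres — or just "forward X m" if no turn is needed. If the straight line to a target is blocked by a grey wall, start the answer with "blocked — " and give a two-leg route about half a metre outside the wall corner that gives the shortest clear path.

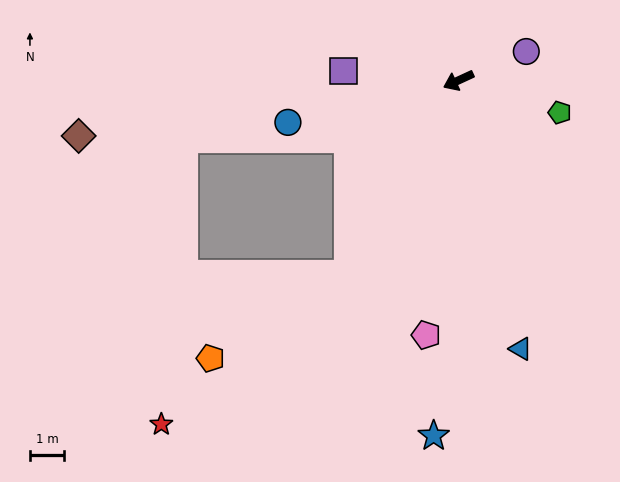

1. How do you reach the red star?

blocked — turn left 36°, forward 6.5 m, then turn right 22°, forward 7.0 m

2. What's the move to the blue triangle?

turn left 78°, forward 8.1 m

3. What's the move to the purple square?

turn right 29°, forward 3.4 m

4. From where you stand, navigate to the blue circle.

turn right 11°, forward 5.1 m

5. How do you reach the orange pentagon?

blocked — turn left 36°, forward 6.5 m, then turn right 29°, forward 4.7 m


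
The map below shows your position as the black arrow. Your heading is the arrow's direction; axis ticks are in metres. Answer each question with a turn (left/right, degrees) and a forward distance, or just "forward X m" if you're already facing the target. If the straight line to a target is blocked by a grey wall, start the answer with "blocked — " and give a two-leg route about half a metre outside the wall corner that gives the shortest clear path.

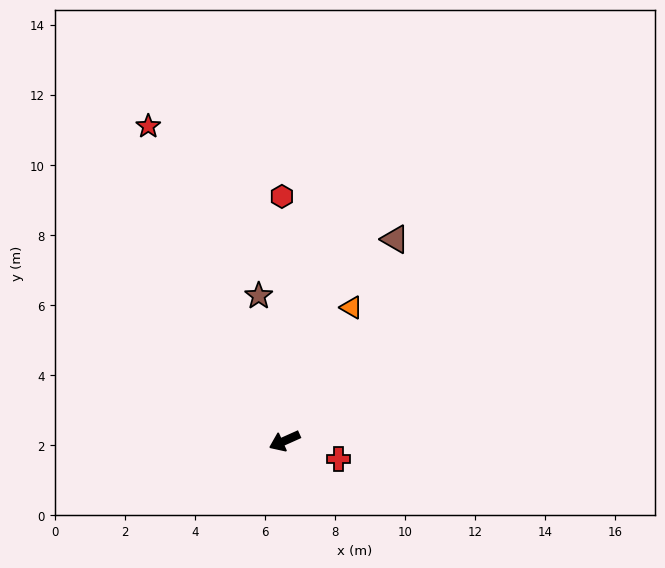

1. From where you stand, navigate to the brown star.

turn right 104°, forward 4.2 m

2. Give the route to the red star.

turn right 91°, forward 9.8 m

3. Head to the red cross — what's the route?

turn left 137°, forward 1.6 m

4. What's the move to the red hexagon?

turn right 113°, forward 7.0 m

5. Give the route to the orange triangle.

turn right 141°, forward 4.3 m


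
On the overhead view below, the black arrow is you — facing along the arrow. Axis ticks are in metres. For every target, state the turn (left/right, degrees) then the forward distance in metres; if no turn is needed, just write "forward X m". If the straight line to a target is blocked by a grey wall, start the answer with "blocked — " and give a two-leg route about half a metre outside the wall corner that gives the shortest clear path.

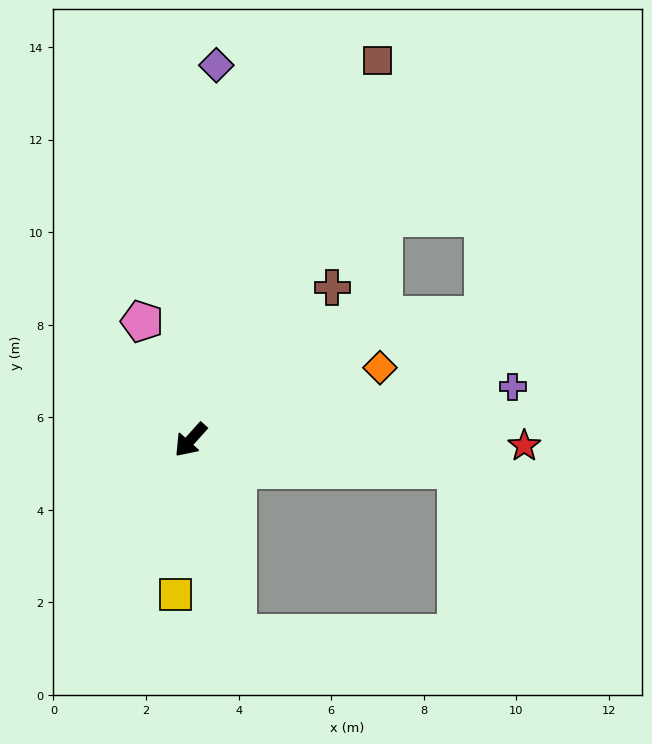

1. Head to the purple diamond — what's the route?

turn right 142°, forward 8.1 m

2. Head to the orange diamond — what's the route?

turn left 153°, forward 4.4 m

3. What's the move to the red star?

turn left 131°, forward 7.2 m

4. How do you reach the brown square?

turn right 164°, forward 9.1 m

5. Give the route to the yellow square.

turn left 36°, forward 3.4 m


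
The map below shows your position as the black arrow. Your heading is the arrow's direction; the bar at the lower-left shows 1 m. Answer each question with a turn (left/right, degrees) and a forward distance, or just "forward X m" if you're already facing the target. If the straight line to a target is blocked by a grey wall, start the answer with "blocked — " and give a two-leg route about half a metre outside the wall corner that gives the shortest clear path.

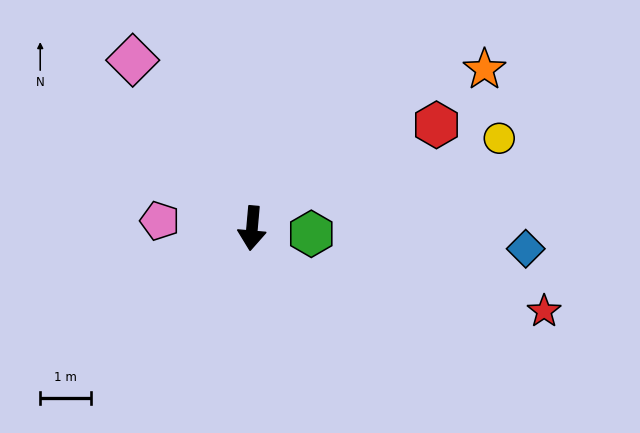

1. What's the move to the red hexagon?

turn left 124°, forward 4.1 m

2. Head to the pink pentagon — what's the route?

turn right 90°, forward 1.8 m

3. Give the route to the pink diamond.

turn right 140°, forward 4.0 m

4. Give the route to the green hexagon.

turn left 90°, forward 1.2 m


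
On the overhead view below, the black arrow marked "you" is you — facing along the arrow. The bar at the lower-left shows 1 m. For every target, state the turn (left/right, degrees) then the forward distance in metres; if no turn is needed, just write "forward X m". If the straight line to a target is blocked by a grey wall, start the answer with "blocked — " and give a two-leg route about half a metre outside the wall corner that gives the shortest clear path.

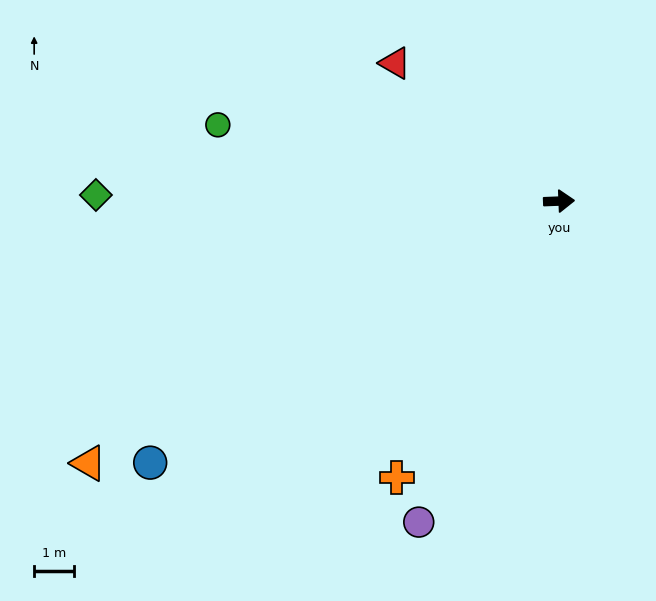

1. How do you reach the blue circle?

turn right 150°, forward 12.1 m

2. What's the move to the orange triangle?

turn right 153°, forward 13.4 m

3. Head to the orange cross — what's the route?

turn right 123°, forward 8.0 m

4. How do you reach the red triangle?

turn left 138°, forward 5.3 m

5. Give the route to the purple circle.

turn right 116°, forward 8.7 m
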